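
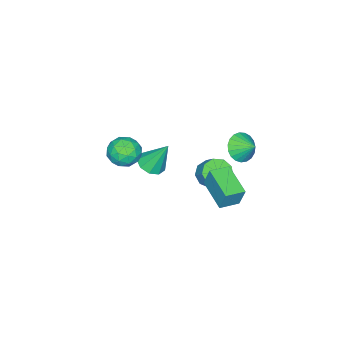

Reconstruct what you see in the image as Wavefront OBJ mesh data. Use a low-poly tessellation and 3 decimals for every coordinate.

v -3.8 0.396 -3.617
v -3.185 0.745 -4.222
v -2.805 1.452 -3.427
v -3.42 1.104 -2.823
v -3.729 1.072 -4.253
v -3.349 1.779 -3.458
v -4.307 1.083 -3.986
v -3.927 1.791 -3.192
v -4.647 0.773 -3.548
v -4.267 1.48 -2.753
v -4.591 0.287 -3.142
v -4.211 0.994 -2.347
v -4.165 -0.149 -2.958
v -3.785 0.559 -2.163
v -3.568 -0.329 -3.083
v -3.188 0.379 -2.288
v -3.079 -0.17 -3.458
v -2.699 0.538 -2.663
v -2.928 0.254 -3.908
v -2.548 0.962 -3.113
v 2.215 -0.017 3.093
v 3.159 0.302 3.152
v 2.741 -1.522 2.828
v 3.685 -1.203 2.887
v 3.11 -1.216 3.704
v 2.785 -0.286 3.868
v 3.115 -0.934 2.112
v 2.79 -0.004 2.276
v 3.716 -0.264 2.547
v 3.712 -0.439 3.53
v 2.188 -0.781 2.45
v 2.184 -0.956 3.433
v 2.641 0.275 3.146
v 3.259 -1.495 2.834
v 2.921 -1.503 3.314
v 3.476 -1.315 3.349
v 2.421 -0.071 3.566
v 2.976 0.117 3.601
v 2.947 -0.776 3.925
v 2.924 -1.337 2.379
v 3.479 -1.149 2.414
v 2.424 0.095 2.631
v 2.979 0.283 2.666
v 2.953 -0.444 2.055
v 3.523 0.129 2.825
v 3.832 -0.755 2.669
v 3.497 -0.597 2.214
v 3.306 -0.051 2.31
v 3.521 0.027 3.403
v 3.83 -0.858 3.247
v 3.492 -0.866 3.727
v 3.301 -0.319 3.823
v 3.848 -0.306 3.047
v 2.07 -0.362 2.733
v 2.379 -1.247 2.577
v 2.599 -0.901 2.157
v 2.408 -0.354 2.253
v 2.068 -0.465 3.311
v 2.377 -1.349 3.155
v 2.594 -1.169 3.67
v 2.403 -0.623 3.766
v 2.052 -0.914 2.933
v -2.137 3.389 1.55
v -1.301 3.542 1.124
v -1.983 4.331 2.19
v -1.55 3.741 0.891
v -1.9 3.879 0.771
v -2.291 3.933 0.786
v -2.655 3.892 0.933
v -2.93 3.765 1.187
v -3.068 3.572 1.503
v -3.044 3.348 1.827
v -2.864 3.131 2.104
v -2.558 2.958 2.284
v -2.179 2.86 2.338
v -1.793 2.853 2.255
v -1.466 2.939 2.05
v -1.255 3.103 1.759
v -1.197 3.316 1.431
v -1.239 2.838 -0.714
v -1.179 3.242 0.563
v -0.279 4.465 -1.273
v -0.219 4.869 0.003
v -0.201 2.271 -0.583
v -0.141 2.675 0.693
v 0.759 3.898 -1.143
v 0.819 4.302 0.134
v -3.344 -3.316 -4.235
v -2.803 -3.936 -3.824
v -3.636 -2.344 -2.385
v -2.458 -3.449 -4.025
v -2.528 -2.9 -4.325
v -2.98 -2.545 -4.582
v -3.602 -2.551 -4.677
v -4.104 -2.915 -4.565
v -4.25 -3.466 -4.299
v -3.972 -3.947 -4.003
v -3.4 -4.132 -3.815
f 2 1 5
f 2 5 3
f 3 5 6
f 3 6 4
f 5 1 7
f 5 7 6
f 6 7 8
f 6 8 4
f 7 1 9
f 7 9 8
f 8 9 10
f 8 10 4
f 9 1 11
f 9 11 10
f 10 11 12
f 10 12 4
f 11 1 13
f 11 13 12
f 12 13 14
f 12 14 4
f 13 1 15
f 13 15 14
f 14 15 16
f 14 16 4
f 15 1 17
f 15 17 16
f 16 17 18
f 16 18 4
f 17 1 19
f 17 19 18
f 18 19 20
f 18 20 4
f 19 1 2
f 19 2 20
f 20 2 3
f 20 3 4
f 21 58 37
f 58 32 61
f 37 61 26
f 58 61 37
f 21 37 33
f 37 26 38
f 33 38 22
f 37 38 33
f 21 33 42
f 33 22 43
f 42 43 28
f 33 43 42
f 21 42 54
f 42 28 57
f 54 57 31
f 42 57 54
f 21 54 58
f 54 31 62
f 58 62 32
f 54 62 58
f 22 38 49
f 38 26 52
f 49 52 30
f 38 52 49
f 26 61 39
f 61 32 60
f 39 60 25
f 61 60 39
f 32 62 59
f 62 31 55
f 59 55 23
f 62 55 59
f 31 57 56
f 57 28 44
f 56 44 27
f 57 44 56
f 28 43 48
f 43 22 45
f 48 45 29
f 43 45 48
f 24 50 36
f 50 30 51
f 36 51 25
f 50 51 36
f 24 36 34
f 36 25 35
f 34 35 23
f 36 35 34
f 24 34 41
f 34 23 40
f 41 40 27
f 34 40 41
f 24 41 46
f 41 27 47
f 46 47 29
f 41 47 46
f 24 46 50
f 46 29 53
f 50 53 30
f 46 53 50
f 25 51 39
f 51 30 52
f 39 52 26
f 51 52 39
f 23 35 59
f 35 25 60
f 59 60 32
f 35 60 59
f 27 40 56
f 40 23 55
f 56 55 31
f 40 55 56
f 29 47 48
f 47 27 44
f 48 44 28
f 47 44 48
f 30 53 49
f 53 29 45
f 49 45 22
f 53 45 49
f 64 63 66
f 64 66 65
f 66 63 67
f 66 67 65
f 67 63 68
f 67 68 65
f 68 63 69
f 68 69 65
f 69 63 70
f 69 70 65
f 70 63 71
f 70 71 65
f 71 63 72
f 71 72 65
f 72 63 73
f 72 73 65
f 73 63 74
f 73 74 65
f 74 63 75
f 74 75 65
f 75 63 76
f 75 76 65
f 76 63 77
f 76 77 65
f 77 63 78
f 77 78 65
f 78 63 79
f 78 79 65
f 79 63 64
f 79 64 65
f 81 83 80
f 84 81 80
f 80 83 82
f 82 84 80
f 81 87 83
f 85 81 84
f 85 87 81
f 83 87 82
f 86 84 82
f 82 87 86
f 86 85 84
f 87 85 86
f 89 88 91
f 89 91 90
f 91 88 92
f 91 92 90
f 92 88 93
f 92 93 90
f 93 88 94
f 93 94 90
f 94 88 95
f 94 95 90
f 95 88 96
f 95 96 90
f 96 88 97
f 96 97 90
f 97 88 98
f 97 98 90
f 98 88 89
f 98 89 90



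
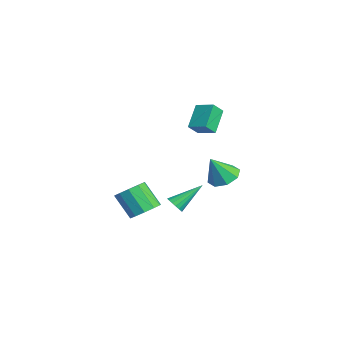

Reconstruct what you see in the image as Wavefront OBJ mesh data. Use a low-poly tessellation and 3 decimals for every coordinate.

v -3.933 1.796 -1.372
v -3.607 1.092 -0.62
v -5.097 2.589 -0.128
v -4.772 1.885 0.625
v -2.968 2.635 -1.005
v -2.643 1.931 -0.252
v -4.133 3.428 0.24
v -3.807 2.724 0.992
v 2.643 -1.299 -3.772
v 2.953 -0.937 -4.199
v 2.377 0.419 -2.508
v 2.66 -0.918 -4.286
v 2.363 -0.987 -4.256
v 2.13 -1.127 -4.114
v 2.014 -1.306 -3.895
v 2.043 -1.484 -3.647
v 2.209 -1.62 -3.428
v 2.474 -1.682 -3.288
v 2.778 -1.656 -3.259
v 3.051 -1.549 -3.347
v 3.23 -1.385 -3.533
v 3.275 -1.2 -3.774
v 3.175 -1.039 -4.014
v 3.7 1.311 -1.2
v 4.523 1.893 -0.986
v 3.9 0.449 0.38
v 3.851 2.213 -0.727
v 3.091 2.005 -0.744
v 2.688 1.39 -1.029
v 2.878 0.728 -1.413
v 3.55 0.408 -1.673
v 4.31 0.617 -1.655
v 4.713 1.231 -1.371
v 1.55 -2.747 -4.685
v 2.26 -3.503 -4.604
v 1.319 -4.229 -3.134
v 0.61 -3.473 -3.215
v 2.452 -3.011 -4.238
v 1.511 -3.736 -2.768
v 2.299 -2.418 -4.043
v 1.358 -3.143 -2.573
v 1.861 -1.95 -4.093
v 0.92 -2.676 -2.623
v 1.304 -1.788 -4.369
v 0.363 -2.513 -2.899
v 0.841 -1.991 -4.766
v -0.1 -2.717 -3.296
v 0.649 -2.484 -5.132
v -0.292 -3.209 -3.662
v 0.802 -3.077 -5.327
v -0.139 -3.802 -3.857
v 1.24 -3.544 -5.277
v 0.299 -4.27 -3.807
v 1.797 -3.707 -5.001
v 0.856 -4.432 -3.531
f 2 4 1
f 5 2 1
f 1 4 3
f 3 5 1
f 2 8 4
f 6 2 5
f 6 8 2
f 4 8 3
f 7 5 3
f 3 8 7
f 7 6 5
f 8 6 7
f 10 9 12
f 10 12 11
f 12 9 13
f 12 13 11
f 13 9 14
f 13 14 11
f 14 9 15
f 14 15 11
f 15 9 16
f 15 16 11
f 16 9 17
f 16 17 11
f 17 9 18
f 17 18 11
f 18 9 19
f 18 19 11
f 19 9 20
f 19 20 11
f 20 9 21
f 20 21 11
f 21 9 22
f 21 22 11
f 22 9 23
f 22 23 11
f 23 9 10
f 23 10 11
f 25 24 27
f 25 27 26
f 27 24 28
f 27 28 26
f 28 24 29
f 28 29 26
f 29 24 30
f 29 30 26
f 30 24 31
f 30 31 26
f 31 24 32
f 31 32 26
f 32 24 33
f 32 33 26
f 33 24 25
f 33 25 26
f 35 34 38
f 35 38 36
f 36 38 39
f 36 39 37
f 38 34 40
f 38 40 39
f 39 40 41
f 39 41 37
f 40 34 42
f 40 42 41
f 41 42 43
f 41 43 37
f 42 34 44
f 42 44 43
f 43 44 45
f 43 45 37
f 44 34 46
f 44 46 45
f 45 46 47
f 45 47 37
f 46 34 48
f 46 48 47
f 47 48 49
f 47 49 37
f 48 34 50
f 48 50 49
f 49 50 51
f 49 51 37
f 50 34 52
f 50 52 51
f 51 52 53
f 51 53 37
f 52 34 54
f 52 54 53
f 53 54 55
f 53 55 37
f 54 34 35
f 54 35 55
f 55 35 36
f 55 36 37



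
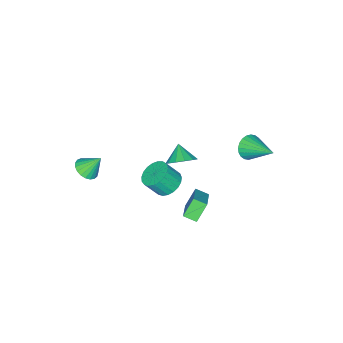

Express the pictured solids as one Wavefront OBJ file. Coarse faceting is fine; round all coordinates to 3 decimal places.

v 3.723 -4.269 -0.615
v 4.454 -4.325 -0.272
v 3.237 -3.571 0.535
v 4.477 -4.033 -0.439
v 4.37 -3.782 -0.637
v 4.151 -3.616 -0.83
v 3.857 -3.562 -0.987
v 3.541 -3.63 -1.079
v 3.256 -3.809 -1.091
v 3.051 -4.067 -1.021
v 2.963 -4.36 -0.88
v 3.006 -4.637 -0.694
v 3.173 -4.851 -0.494
v 3.435 -4.964 -0.315
v 3.747 -4.956 -0.188
v 4.054 -4.83 -0.135
v 4.305 -4.607 -0.165
v 2.553 1.863 3.509
v 3.229 1.99 4.104
v 2.027 1.177 4.251
v 2.883 2.357 4.198
v 2.432 2.567 4.073
v 2.02 2.553 3.768
v 1.777 2.321 3.381
v 1.78 1.943 3.035
v 2.029 1.54 2.839
v 2.444 1.239 2.855
v 2.894 1.137 3.079
v 3.235 1.265 3.439
v 3.36 1.583 3.822
v -0.552 -1.734 -3.956
v -0.048 -0.92 -3.802
v 0.536 -1.491 -2.69
v 0.032 -2.306 -2.844
v -0.385 -0.852 -3.591
v 0.199 -1.423 -2.479
v -0.75 -0.936 -3.442
v -0.166 -1.507 -2.33
v -1.081 -1.159 -3.382
v -0.497 -1.73 -2.27
v -1.321 -1.481 -3.422
v -0.737 -2.052 -2.31
v -1.428 -1.847 -3.554
v -0.843 -2.418 -2.441
v -1.383 -2.193 -3.755
v -0.799 -2.764 -2.643
v -1.195 -2.46 -3.991
v -0.61 -3.031 -2.879
v -0.895 -2.602 -4.221
v -0.311 -3.173 -3.109
v -0.536 -2.594 -4.406
v 0.048 -3.165 -3.293
v -0.18 -2.437 -4.512
v 0.404 -3.008 -3.4
v 0.111 -2.159 -4.522
v 0.696 -2.73 -3.41
v 0.288 -1.807 -4.435
v 0.873 -2.378 -3.323
v 0.32 -1.443 -4.265
v 0.904 -2.014 -3.152
v 0.201 -1.129 -4.041
v 0.785 -1.7 -2.929
v 0.413 2.099 -1.407
v 0.726 1.368 -1.108
v 1.824 3.115 -0.4
v 2.138 2.384 -0.101
v 1.222 2.016 -2.459
v 1.536 1.285 -2.16
v 2.634 3.032 -1.452
v 2.947 2.301 -1.153
v -2.403 2.77 1.348
v -1.903 2.408 1.932
v -2.157 4.63 2.292
v -1.681 2.495 1.701
v -1.568 2.625 1.417
v -1.583 2.776 1.123
v -1.723 2.927 0.862
v -1.966 3.054 0.676
v -2.276 3.137 0.592
v -2.605 3.165 0.623
v -2.903 3.133 0.764
v -3.125 3.045 0.994
v -3.238 2.916 1.279
v -3.223 2.764 1.573
v -3.083 2.614 1.833
v -2.84 2.487 2.02
v -2.53 2.403 2.104
v -2.201 2.375 2.073
f 2 1 4
f 2 4 3
f 4 1 5
f 4 5 3
f 5 1 6
f 5 6 3
f 6 1 7
f 6 7 3
f 7 1 8
f 7 8 3
f 8 1 9
f 8 9 3
f 9 1 10
f 9 10 3
f 10 1 11
f 10 11 3
f 11 1 12
f 11 12 3
f 12 1 13
f 12 13 3
f 13 1 14
f 13 14 3
f 14 1 15
f 14 15 3
f 15 1 16
f 15 16 3
f 16 1 17
f 16 17 3
f 17 1 2
f 17 2 3
f 19 18 21
f 19 21 20
f 21 18 22
f 21 22 20
f 22 18 23
f 22 23 20
f 23 18 24
f 23 24 20
f 24 18 25
f 24 25 20
f 25 18 26
f 25 26 20
f 26 18 27
f 26 27 20
f 27 18 28
f 27 28 20
f 28 18 29
f 28 29 20
f 29 18 30
f 29 30 20
f 30 18 19
f 30 19 20
f 32 31 35
f 32 35 33
f 33 35 36
f 33 36 34
f 35 31 37
f 35 37 36
f 36 37 38
f 36 38 34
f 37 31 39
f 37 39 38
f 38 39 40
f 38 40 34
f 39 31 41
f 39 41 40
f 40 41 42
f 40 42 34
f 41 31 43
f 41 43 42
f 42 43 44
f 42 44 34
f 43 31 45
f 43 45 44
f 44 45 46
f 44 46 34
f 45 31 47
f 45 47 46
f 46 47 48
f 46 48 34
f 47 31 49
f 47 49 48
f 48 49 50
f 48 50 34
f 49 31 51
f 49 51 50
f 50 51 52
f 50 52 34
f 51 31 53
f 51 53 52
f 52 53 54
f 52 54 34
f 53 31 55
f 53 55 54
f 54 55 56
f 54 56 34
f 55 31 57
f 55 57 56
f 56 57 58
f 56 58 34
f 57 31 59
f 57 59 58
f 58 59 60
f 58 60 34
f 59 31 61
f 59 61 60
f 60 61 62
f 60 62 34
f 61 31 32
f 61 32 62
f 62 32 33
f 62 33 34
f 64 66 63
f 67 64 63
f 63 66 65
f 65 67 63
f 64 70 66
f 68 64 67
f 68 70 64
f 66 70 65
f 69 67 65
f 65 70 69
f 69 68 67
f 70 68 69
f 72 71 74
f 72 74 73
f 74 71 75
f 74 75 73
f 75 71 76
f 75 76 73
f 76 71 77
f 76 77 73
f 77 71 78
f 77 78 73
f 78 71 79
f 78 79 73
f 79 71 80
f 79 80 73
f 80 71 81
f 80 81 73
f 81 71 82
f 81 82 73
f 82 71 83
f 82 83 73
f 83 71 84
f 83 84 73
f 84 71 85
f 84 85 73
f 85 71 86
f 85 86 73
f 86 71 87
f 86 87 73
f 87 71 88
f 87 88 73
f 88 71 72
f 88 72 73



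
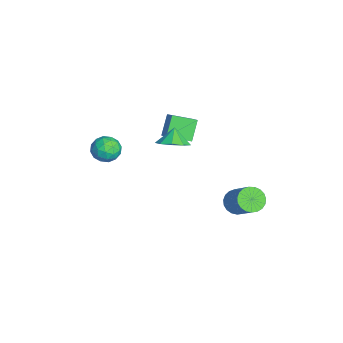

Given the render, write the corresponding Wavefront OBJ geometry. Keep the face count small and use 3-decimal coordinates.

v -1.249 0.317 0.981
v -0.782 -0.408 1.425
v -1.851 0.443 1.819
v -0.481 0.169 1.555
v -0.539 0.815 1.416
v -0.929 1.228 1.073
v -1.469 1.215 0.687
v -1.906 0.781 0.439
v -2.035 0.131 0.444
v -1.796 -0.433 0.7
v -1.302 -0.646 1.088
v 0.72 3.561 -2.458
v 1.219 3.812 -3.031
v 2.658 4.37 -1.535
v 2.16 4.119 -0.962
v 1.044 4.087 -2.966
v 2.484 4.645 -1.47
v 0.813 4.272 -2.813
v 2.253 4.83 -1.317
v 0.567 4.333 -2.599
v 2.006 4.892 -1.103
v 0.346 4.261 -2.36
v 1.786 4.82 -0.864
v 0.191 4.068 -2.138
v 1.631 4.627 -0.642
v 0.127 3.788 -1.972
v 1.567 4.346 -0.476
v 0.165 3.468 -1.889
v 1.605 4.026 -0.393
v 0.3 3.164 -1.905
v 1.74 3.722 -0.409
v 0.507 2.929 -2.017
v 1.947 3.487 -0.521
v 0.751 2.803 -2.205
v 2.191 3.361 -0.709
v 0.989 2.808 -2.436
v 2.429 3.366 -0.94
v 1.182 2.943 -2.672
v 2.621 3.502 -1.176
v 1.294 3.186 -2.87
v 2.734 3.744 -1.374
v 1.307 3.493 -2.997
v 2.747 4.051 -1.501
v -3.621 -2.717 -1.293
v -2.725 -2.685 -1.417
v -3.435 -3.675 -0.203
v -2.539 -3.643 -0.327
v -2.976 -2.924 0.004
v -3.091 -2.332 -0.669
v -3.069 -4.028 -0.951
v -3.184 -3.436 -1.624
v -2.385 -3.495 -1.206
v -2.327 -2.813 -0.615
v -3.833 -3.547 -1.005
v -3.775 -2.865 -0.414
v -3.189 -2.617 -1.451
v -2.971 -3.743 -0.169
v -3.227 -3.321 0.026
v -2.701 -3.302 -0.048
v -3.404 -2.409 -1.011
v -2.878 -2.39 -1.084
v -3.025 -2.531 -0.248
v -3.282 -3.97 -0.536
v -2.756 -3.951 -0.609
v -3.459 -3.058 -1.572
v -2.933 -3.039 -1.646
v -3.135 -3.829 -1.372
v -2.463 -3.074 -1.399
v -2.354 -3.637 -0.759
v -2.665 -3.864 -1.126
v -2.732 -3.516 -1.521
v -2.429 -2.673 -1.052
v -2.32 -3.236 -0.412
v -2.576 -2.814 -0.217
v -2.644 -2.465 -0.613
v -2.229 -3.149 -0.928
v -3.84 -3.124 -1.208
v -3.731 -3.687 -0.568
v -3.516 -3.895 -1.007
v -3.584 -3.546 -1.403
v -3.806 -2.723 -0.861
v -3.697 -3.286 -0.221
v -3.428 -2.844 -0.099
v -3.495 -2.496 -0.494
v -3.931 -3.211 -0.692
v -4.363 1.642 0.334
v -4.316 0.253 0.873
v -3.649 1.854 0.82
v -3.602 0.466 1.359
v -3.518 1.254 -0.739
v -3.471 -0.134 -0.2
v -2.804 1.467 -0.253
v -2.757 0.078 0.286
f 2 1 4
f 2 4 3
f 4 1 5
f 4 5 3
f 5 1 6
f 5 6 3
f 6 1 7
f 6 7 3
f 7 1 8
f 7 8 3
f 8 1 9
f 8 9 3
f 9 1 10
f 9 10 3
f 10 1 11
f 10 11 3
f 11 1 2
f 11 2 3
f 13 12 16
f 13 16 14
f 14 16 17
f 14 17 15
f 16 12 18
f 16 18 17
f 17 18 19
f 17 19 15
f 18 12 20
f 18 20 19
f 19 20 21
f 19 21 15
f 20 12 22
f 20 22 21
f 21 22 23
f 21 23 15
f 22 12 24
f 22 24 23
f 23 24 25
f 23 25 15
f 24 12 26
f 24 26 25
f 25 26 27
f 25 27 15
f 26 12 28
f 26 28 27
f 27 28 29
f 27 29 15
f 28 12 30
f 28 30 29
f 29 30 31
f 29 31 15
f 30 12 32
f 30 32 31
f 31 32 33
f 31 33 15
f 32 12 34
f 32 34 33
f 33 34 35
f 33 35 15
f 34 12 36
f 34 36 35
f 35 36 37
f 35 37 15
f 36 12 38
f 36 38 37
f 37 38 39
f 37 39 15
f 38 12 40
f 38 40 39
f 39 40 41
f 39 41 15
f 40 12 42
f 40 42 41
f 41 42 43
f 41 43 15
f 42 12 13
f 42 13 43
f 43 13 14
f 43 14 15
f 44 81 60
f 81 55 84
f 60 84 49
f 81 84 60
f 44 60 56
f 60 49 61
f 56 61 45
f 60 61 56
f 44 56 65
f 56 45 66
f 65 66 51
f 56 66 65
f 44 65 77
f 65 51 80
f 77 80 54
f 65 80 77
f 44 77 81
f 77 54 85
f 81 85 55
f 77 85 81
f 45 61 72
f 61 49 75
f 72 75 53
f 61 75 72
f 49 84 62
f 84 55 83
f 62 83 48
f 84 83 62
f 55 85 82
f 85 54 78
f 82 78 46
f 85 78 82
f 54 80 79
f 80 51 67
f 79 67 50
f 80 67 79
f 51 66 71
f 66 45 68
f 71 68 52
f 66 68 71
f 47 73 59
f 73 53 74
f 59 74 48
f 73 74 59
f 47 59 57
f 59 48 58
f 57 58 46
f 59 58 57
f 47 57 64
f 57 46 63
f 64 63 50
f 57 63 64
f 47 64 69
f 64 50 70
f 69 70 52
f 64 70 69
f 47 69 73
f 69 52 76
f 73 76 53
f 69 76 73
f 48 74 62
f 74 53 75
f 62 75 49
f 74 75 62
f 46 58 82
f 58 48 83
f 82 83 55
f 58 83 82
f 50 63 79
f 63 46 78
f 79 78 54
f 63 78 79
f 52 70 71
f 70 50 67
f 71 67 51
f 70 67 71
f 53 76 72
f 76 52 68
f 72 68 45
f 76 68 72
f 87 89 86
f 90 87 86
f 86 89 88
f 88 90 86
f 87 93 89
f 91 87 90
f 91 93 87
f 89 93 88
f 92 90 88
f 88 93 92
f 92 91 90
f 93 91 92



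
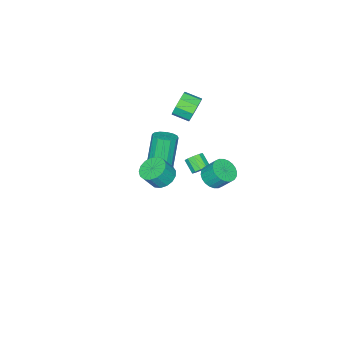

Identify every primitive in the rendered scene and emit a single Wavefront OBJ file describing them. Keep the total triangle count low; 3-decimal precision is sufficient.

v -3.351 0.616 1.547
v -2.818 0.576 0.848
v -2.436 -0.395 1.194
v -2.969 -0.356 1.893
v -2.538 0.85 1.305
v -2.156 -0.121 1.652
v -2.639 1.014 1.875
v -2.256 0.043 2.222
v -3.073 0.992 2.292
v -2.69 0.02 2.639
v -3.637 0.793 2.36
v -3.254 -0.178 2.707
v -4.068 0.512 2.047
v -3.685 -0.459 2.394
v -4.163 0.279 1.5
v -3.78 -0.692 1.847
v -3.879 0.204 0.975
v -3.496 -0.768 1.322
v -3.348 0.321 0.717
v -2.965 -0.65 1.064
v -3.674 1.691 -4.227
v -3.042 1.295 -3.799
v -3.214 2.052 -2.845
v -3.846 2.449 -3.273
v -2.872 1.536 -3.959
v -3.043 2.293 -3.005
v -2.824 1.8 -4.16
v -2.995 2.557 -3.206
v -2.905 2.048 -4.372
v -3.077 2.805 -3.418
v -3.103 2.241 -4.561
v -3.275 2.998 -3.607
v -3.389 2.351 -4.699
v -3.56 3.108 -3.745
v -3.717 2.36 -4.766
v -3.889 3.118 -3.812
v -4.04 2.268 -4.75
v -4.211 3.025 -3.796
v -4.306 2.088 -4.655
v -4.478 2.845 -3.701
v -4.477 1.847 -4.495
v -4.648 2.604 -3.541
v -4.525 1.583 -4.294
v -4.696 2.34 -3.34
v -4.443 1.335 -4.082
v -4.615 2.092 -3.128
v -4.245 1.142 -3.893
v -4.417 1.899 -2.939
v -3.96 1.032 -3.755
v -4.131 1.789 -2.801
v -3.631 1.022 -3.688
v -3.803 1.78 -2.734
v -3.309 1.115 -3.704
v -3.48 1.872 -2.75
v 2.135 2.62 1.399
v 2.819 2.649 1.652
v 2.109 2.43 3.595
v 1.425 2.4 3.341
v 2.7 3.008 1.649
v 1.991 2.788 3.592
v 2.43 3.263 1.579
v 1.72 3.043 3.522
v 2.08 3.345 1.461
v 1.371 3.125 3.404
v 1.746 3.233 1.326
v 1.036 3.014 3.269
v 1.515 2.957 1.21
v 0.806 2.737 3.153
v 1.451 2.59 1.145
v 0.741 2.371 3.088
v 1.569 2.232 1.148
v 0.86 2.012 3.091
v 1.84 1.977 1.218
v 1.13 1.757 3.161
v 2.189 1.895 1.336
v 1.48 1.675 3.279
v 2.524 2.006 1.471
v 1.814 1.787 3.414
v 2.754 2.283 1.587
v 2.045 2.063 3.53
v -3.582 0.891 -3.96
v -3.018 0.905 -3.729
v -3.253 0.143 -3.109
v -3.818 0.129 -3.34
v -3.234 1.138 -3.525
v -3.469 0.376 -2.905
v -3.582 1.276 -3.487
v -3.817 0.514 -2.867
v -3.931 1.267 -3.63
v -4.166 0.506 -3.01
v -4.146 1.115 -3.899
v -4.382 0.353 -3.279
v -4.147 0.877 -4.191
v -4.382 0.115 -3.571
v -3.931 0.644 -4.395
v -4.166 -0.118 -3.775
v -3.583 0.506 -4.433
v -3.818 -0.256 -3.813
v -3.234 0.514 -4.29
v -3.469 -0.247 -3.67
v -3.018 0.667 -4.021
v -3.254 -0.095 -3.401
v 3.444 3.927 2.085
v 4.162 3.971 1.671
v 4.714 3.718 2.601
v 3.996 3.673 3.015
v 4.107 4.341 1.805
v 4.658 4.087 2.735
v 3.899 4.616 2.004
v 4.451 4.362 2.933
v 3.588 4.733 2.22
v 4.139 4.479 3.15
v 3.243 4.665 2.406
v 3.795 4.412 3.336
v 2.945 4.429 2.519
v 3.496 4.175 3.448
v 2.761 4.077 2.532
v 3.312 3.823 3.461
v 2.733 3.691 2.443
v 3.285 3.437 3.372
v 2.869 3.359 2.272
v 3.42 3.105 3.201
v 3.136 3.157 2.058
v 3.687 2.903 2.987
v 3.474 3.131 1.85
v 4.025 2.878 2.78
v 3.805 3.288 1.697
v 4.356 3.034 2.626
v 4.054 3.591 1.632
v 4.605 3.338 2.562
f 2 1 5
f 2 5 3
f 3 5 6
f 3 6 4
f 5 1 7
f 5 7 6
f 6 7 8
f 6 8 4
f 7 1 9
f 7 9 8
f 8 9 10
f 8 10 4
f 9 1 11
f 9 11 10
f 10 11 12
f 10 12 4
f 11 1 13
f 11 13 12
f 12 13 14
f 12 14 4
f 13 1 15
f 13 15 14
f 14 15 16
f 14 16 4
f 15 1 17
f 15 17 16
f 16 17 18
f 16 18 4
f 17 1 19
f 17 19 18
f 18 19 20
f 18 20 4
f 19 1 2
f 19 2 20
f 20 2 3
f 20 3 4
f 22 21 25
f 22 25 23
f 23 25 26
f 23 26 24
f 25 21 27
f 25 27 26
f 26 27 28
f 26 28 24
f 27 21 29
f 27 29 28
f 28 29 30
f 28 30 24
f 29 21 31
f 29 31 30
f 30 31 32
f 30 32 24
f 31 21 33
f 31 33 32
f 32 33 34
f 32 34 24
f 33 21 35
f 33 35 34
f 34 35 36
f 34 36 24
f 35 21 37
f 35 37 36
f 36 37 38
f 36 38 24
f 37 21 39
f 37 39 38
f 38 39 40
f 38 40 24
f 39 21 41
f 39 41 40
f 40 41 42
f 40 42 24
f 41 21 43
f 41 43 42
f 42 43 44
f 42 44 24
f 43 21 45
f 43 45 44
f 44 45 46
f 44 46 24
f 45 21 47
f 45 47 46
f 46 47 48
f 46 48 24
f 47 21 49
f 47 49 48
f 48 49 50
f 48 50 24
f 49 21 51
f 49 51 50
f 50 51 52
f 50 52 24
f 51 21 53
f 51 53 52
f 52 53 54
f 52 54 24
f 53 21 22
f 53 22 54
f 54 22 23
f 54 23 24
f 56 55 59
f 56 59 57
f 57 59 60
f 57 60 58
f 59 55 61
f 59 61 60
f 60 61 62
f 60 62 58
f 61 55 63
f 61 63 62
f 62 63 64
f 62 64 58
f 63 55 65
f 63 65 64
f 64 65 66
f 64 66 58
f 65 55 67
f 65 67 66
f 66 67 68
f 66 68 58
f 67 55 69
f 67 69 68
f 68 69 70
f 68 70 58
f 69 55 71
f 69 71 70
f 70 71 72
f 70 72 58
f 71 55 73
f 71 73 72
f 72 73 74
f 72 74 58
f 73 55 75
f 73 75 74
f 74 75 76
f 74 76 58
f 75 55 77
f 75 77 76
f 76 77 78
f 76 78 58
f 77 55 79
f 77 79 78
f 78 79 80
f 78 80 58
f 79 55 56
f 79 56 80
f 80 56 57
f 80 57 58
f 82 81 85
f 82 85 83
f 83 85 86
f 83 86 84
f 85 81 87
f 85 87 86
f 86 87 88
f 86 88 84
f 87 81 89
f 87 89 88
f 88 89 90
f 88 90 84
f 89 81 91
f 89 91 90
f 90 91 92
f 90 92 84
f 91 81 93
f 91 93 92
f 92 93 94
f 92 94 84
f 93 81 95
f 93 95 94
f 94 95 96
f 94 96 84
f 95 81 97
f 95 97 96
f 96 97 98
f 96 98 84
f 97 81 99
f 97 99 98
f 98 99 100
f 98 100 84
f 99 81 101
f 99 101 100
f 100 101 102
f 100 102 84
f 101 81 82
f 101 82 102
f 102 82 83
f 102 83 84
f 104 103 107
f 104 107 105
f 105 107 108
f 105 108 106
f 107 103 109
f 107 109 108
f 108 109 110
f 108 110 106
f 109 103 111
f 109 111 110
f 110 111 112
f 110 112 106
f 111 103 113
f 111 113 112
f 112 113 114
f 112 114 106
f 113 103 115
f 113 115 114
f 114 115 116
f 114 116 106
f 115 103 117
f 115 117 116
f 116 117 118
f 116 118 106
f 117 103 119
f 117 119 118
f 118 119 120
f 118 120 106
f 119 103 121
f 119 121 120
f 120 121 122
f 120 122 106
f 121 103 123
f 121 123 122
f 122 123 124
f 122 124 106
f 123 103 125
f 123 125 124
f 124 125 126
f 124 126 106
f 125 103 127
f 125 127 126
f 126 127 128
f 126 128 106
f 127 103 129
f 127 129 128
f 128 129 130
f 128 130 106
f 129 103 104
f 129 104 130
f 130 104 105
f 130 105 106



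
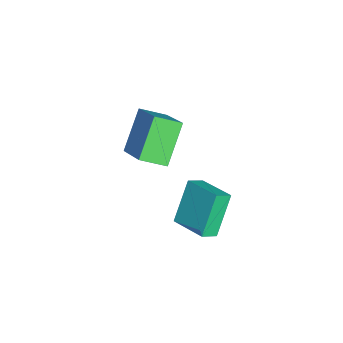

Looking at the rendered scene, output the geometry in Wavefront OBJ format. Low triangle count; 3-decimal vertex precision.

v -3.78 -4.3 -0.993
v -5.107 -3.698 0.505
v -3.846 -3.172 -1.505
v -5.173 -2.57 -0.006
v -2.107 -3.65 0.226
v -3.434 -3.048 1.725
v -2.173 -2.522 -0.285
v -3.5 -1.92 1.213
v -1.151 -1.15 -0.108
v -0.763 -1.728 0.325
v 0.04 -0.081 0.252
v 0.428 -0.66 0.685
v -0.168 -1.7 -1.725
v 0.22 -2.279 -1.292
v 1.023 -0.632 -1.365
v 1.411 -1.21 -0.932
f 2 4 1
f 5 2 1
f 1 4 3
f 3 5 1
f 2 8 4
f 6 2 5
f 6 8 2
f 4 8 3
f 7 5 3
f 3 8 7
f 7 6 5
f 8 6 7
f 10 12 9
f 13 10 9
f 9 12 11
f 11 13 9
f 10 16 12
f 14 10 13
f 14 16 10
f 12 16 11
f 15 13 11
f 11 16 15
f 15 14 13
f 16 14 15



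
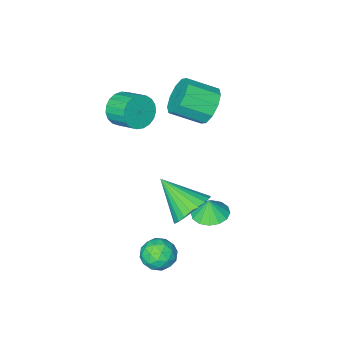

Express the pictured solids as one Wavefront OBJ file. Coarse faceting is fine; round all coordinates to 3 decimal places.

v -0.022 -3.511 1.736
v 0.465 -3.755 2.49
v 0.249 -2.553 3.018
v -0.238 -2.309 2.264
v 0.739 -3.605 2.262
v 0.523 -2.404 2.79
v 0.882 -3.439 1.943
v 0.666 -2.238 2.471
v 0.868 -3.286 1.588
v 0.652 -2.084 2.116
v 0.7 -3.171 1.259
v 0.485 -1.97 1.787
v 0.408 -3.115 1.012
v 0.192 -1.914 1.54
v 0.041 -3.128 0.891
v -0.175 -1.926 1.419
v -0.337 -3.207 0.915
v -0.553 -2.005 1.443
v -0.66 -3.338 1.082
v -0.876 -2.136 1.61
v -0.873 -3.499 1.362
v -1.089 -2.298 1.89
v -0.939 -3.662 1.706
v -1.155 -2.461 2.234
v -0.846 -3.799 2.055
v -1.062 -2.598 2.584
v -0.611 -3.886 2.35
v -0.827 -2.685 2.878
v -0.274 -3.908 2.538
v -0.49 -2.707 3.066
v 0.107 -3.862 2.587
v -0.109 -2.66 3.116
v 0.497 2.966 -0.24
v 1.479 3.361 -0.184
v 1.083 1.334 0.98
v 1.301 3.541 0.143
v 1 3.634 0.412
v 0.623 3.625 0.581
v 0.227 3.516 0.626
v -0.129 3.323 0.538
v -0.389 3.076 0.332
v -0.514 2.812 0.04
v -0.485 2.572 -0.296
v -0.307 2.391 -0.623
v -0.006 2.299 -0.891
v 0.371 2.308 -1.061
v 0.767 2.417 -1.105
v 1.122 2.61 -1.018
v 1.383 2.857 -0.812
v 1.508 3.12 -0.519
v -3.473 -1.42 1.729
v -2.84 -1.221 0.929
v -1.614 -2.061 1.69
v -2.247 -2.26 2.491
v -2.778 -0.744 1.354
v -1.551 -1.584 2.115
v -2.981 -0.525 1.923
v -1.754 -1.365 2.685
v -3.372 -0.648 2.418
v -2.145 -1.488 3.18
v -3.802 -1.065 2.65
v -2.575 -1.905 3.411
v -4.106 -1.619 2.53
v -2.88 -2.459 3.291
v -4.169 -2.096 2.105
v -2.942 -2.936 2.866
v -3.966 -2.315 1.535
v -2.739 -3.155 2.297
v -3.575 -2.192 1.04
v -2.348 -3.032 1.802
v -3.145 -1.775 0.809
v -1.918 -2.615 1.57
v 2.129 2.979 -3.766
v 2.705 2.375 -3.446
v 1.055 2.345 -3.034
v 1.631 1.741 -2.714
v 1.682 2.592 -2.447
v 2.346 2.984 -2.899
v 1.414 1.736 -3.581
v 2.078 2.128 -4.033
v 2.263 1.607 -3.331
v 2.428 2.136 -2.63
v 1.332 2.584 -3.85
v 1.497 3.113 -3.149
v 2.511 2.733 -3.67
v 1.249 1.987 -2.81
v 1.279 2.488 -2.653
v 1.617 2.133 -2.464
v 2.3 3.091 -3.349
v 2.638 2.736 -3.16
v 2.037 2.863 -2.573
v 1.122 1.984 -3.32
v 1.46 1.629 -3.131
v 2.143 2.587 -4.016
v 2.481 2.232 -3.827
v 1.723 1.857 -3.907
v 2.59 1.926 -3.414
v 1.958 1.553 -2.984
v 1.831 1.55 -3.494
v 2.222 1.781 -3.76
v 2.687 2.237 -3.002
v 2.055 1.864 -2.572
v 2.086 2.365 -2.415
v 2.476 2.595 -2.681
v 2.427 1.785 -2.935
v 1.705 2.856 -3.908
v 1.073 2.483 -3.478
v 1.284 2.125 -3.799
v 1.674 2.355 -4.065
v 1.802 3.167 -3.496
v 1.17 2.794 -3.066
v 1.538 2.939 -2.72
v 1.929 3.17 -2.986
v 1.333 2.935 -3.545
v -2.109 0.647 -3.918
v -1.265 0.979 -3.996
v -2.011 0.633 -2.922
v -1.543 1.358 -3.964
v -1.972 1.546 -3.919
v -2.438 1.494 -3.874
v -2.816 1.214 -3.841
v -3.004 0.783 -3.828
v -2.952 0.315 -3.839
v -2.675 -0.065 -3.872
v -2.245 -0.253 -3.916
v -1.779 -0.201 -3.961
v -1.402 0.079 -3.994
v -1.213 0.511 -4.007
f 2 1 5
f 2 5 3
f 3 5 6
f 3 6 4
f 5 1 7
f 5 7 6
f 6 7 8
f 6 8 4
f 7 1 9
f 7 9 8
f 8 9 10
f 8 10 4
f 9 1 11
f 9 11 10
f 10 11 12
f 10 12 4
f 11 1 13
f 11 13 12
f 12 13 14
f 12 14 4
f 13 1 15
f 13 15 14
f 14 15 16
f 14 16 4
f 15 1 17
f 15 17 16
f 16 17 18
f 16 18 4
f 17 1 19
f 17 19 18
f 18 19 20
f 18 20 4
f 19 1 21
f 19 21 20
f 20 21 22
f 20 22 4
f 21 1 23
f 21 23 22
f 22 23 24
f 22 24 4
f 23 1 25
f 23 25 24
f 24 25 26
f 24 26 4
f 25 1 27
f 25 27 26
f 26 27 28
f 26 28 4
f 27 1 29
f 27 29 28
f 28 29 30
f 28 30 4
f 29 1 31
f 29 31 30
f 30 31 32
f 30 32 4
f 31 1 2
f 31 2 32
f 32 2 3
f 32 3 4
f 34 33 36
f 34 36 35
f 36 33 37
f 36 37 35
f 37 33 38
f 37 38 35
f 38 33 39
f 38 39 35
f 39 33 40
f 39 40 35
f 40 33 41
f 40 41 35
f 41 33 42
f 41 42 35
f 42 33 43
f 42 43 35
f 43 33 44
f 43 44 35
f 44 33 45
f 44 45 35
f 45 33 46
f 45 46 35
f 46 33 47
f 46 47 35
f 47 33 48
f 47 48 35
f 48 33 49
f 48 49 35
f 49 33 50
f 49 50 35
f 50 33 34
f 50 34 35
f 52 51 55
f 52 55 53
f 53 55 56
f 53 56 54
f 55 51 57
f 55 57 56
f 56 57 58
f 56 58 54
f 57 51 59
f 57 59 58
f 58 59 60
f 58 60 54
f 59 51 61
f 59 61 60
f 60 61 62
f 60 62 54
f 61 51 63
f 61 63 62
f 62 63 64
f 62 64 54
f 63 51 65
f 63 65 64
f 64 65 66
f 64 66 54
f 65 51 67
f 65 67 66
f 66 67 68
f 66 68 54
f 67 51 69
f 67 69 68
f 68 69 70
f 68 70 54
f 69 51 71
f 69 71 70
f 70 71 72
f 70 72 54
f 71 51 52
f 71 52 72
f 72 52 53
f 72 53 54
f 73 110 89
f 110 84 113
f 89 113 78
f 110 113 89
f 73 89 85
f 89 78 90
f 85 90 74
f 89 90 85
f 73 85 94
f 85 74 95
f 94 95 80
f 85 95 94
f 73 94 106
f 94 80 109
f 106 109 83
f 94 109 106
f 73 106 110
f 106 83 114
f 110 114 84
f 106 114 110
f 74 90 101
f 90 78 104
f 101 104 82
f 90 104 101
f 78 113 91
f 113 84 112
f 91 112 77
f 113 112 91
f 84 114 111
f 114 83 107
f 111 107 75
f 114 107 111
f 83 109 108
f 109 80 96
f 108 96 79
f 109 96 108
f 80 95 100
f 95 74 97
f 100 97 81
f 95 97 100
f 76 102 88
f 102 82 103
f 88 103 77
f 102 103 88
f 76 88 86
f 88 77 87
f 86 87 75
f 88 87 86
f 76 86 93
f 86 75 92
f 93 92 79
f 86 92 93
f 76 93 98
f 93 79 99
f 98 99 81
f 93 99 98
f 76 98 102
f 98 81 105
f 102 105 82
f 98 105 102
f 77 103 91
f 103 82 104
f 91 104 78
f 103 104 91
f 75 87 111
f 87 77 112
f 111 112 84
f 87 112 111
f 79 92 108
f 92 75 107
f 108 107 83
f 92 107 108
f 81 99 100
f 99 79 96
f 100 96 80
f 99 96 100
f 82 105 101
f 105 81 97
f 101 97 74
f 105 97 101
f 116 115 118
f 116 118 117
f 118 115 119
f 118 119 117
f 119 115 120
f 119 120 117
f 120 115 121
f 120 121 117
f 121 115 122
f 121 122 117
f 122 115 123
f 122 123 117
f 123 115 124
f 123 124 117
f 124 115 125
f 124 125 117
f 125 115 126
f 125 126 117
f 126 115 127
f 126 127 117
f 127 115 128
f 127 128 117
f 128 115 116
f 128 116 117



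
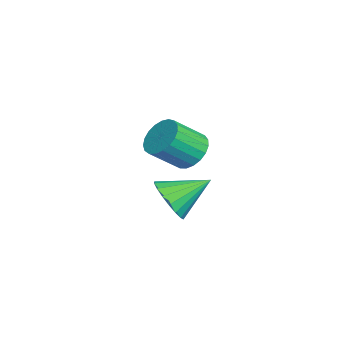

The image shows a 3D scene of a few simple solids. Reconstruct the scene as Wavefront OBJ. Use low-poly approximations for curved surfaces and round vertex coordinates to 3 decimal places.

v -0.359 0.776 -1.858
v 0.11 1.145 -1.69
v 0.468 0.372 -0.993
v -0.001 0.004 -1.162
v -0.073 1.212 -1.522
v 0.284 0.439 -0.825
v -0.306 1.203 -1.411
v 0.051 0.43 -0.715
v -0.548 1.121 -1.379
v -0.191 0.348 -0.682
v -0.758 0.979 -1.429
v -0.4 0.206 -0.732
v -0.898 0.802 -1.553
v -0.54 0.029 -0.857
v -0.945 0.621 -1.73
v -0.588 -0.152 -1.034
v -0.891 0.466 -1.929
v -0.533 -0.307 -1.233
v -0.745 0.365 -2.116
v -0.387 -0.407 -1.42
v -0.532 0.336 -2.259
v -0.174 -0.437 -1.562
v -0.289 0.382 -2.332
v 0.069 -0.391 -1.635
v -0.058 0.497 -2.323
v 0.299 -0.276 -1.626
v 0.121 0.66 -2.234
v 0.478 -0.113 -1.537
v 0.217 0.843 -2.08
v 0.574 0.07 -1.383
v 0.213 1.015 -1.887
v 0.57 0.242 -1.191
v 2.531 0.268 -2.093
v 2.826 0.621 -2.58
v 2.329 1.272 -1.487
v 2.541 0.615 -2.666
v 2.253 0.54 -2.638
v 2.021 0.412 -2.502
v 1.89 0.255 -2.286
v 1.885 0.1 -2.031
v 2.009 -0.021 -1.788
v 2.236 -0.085 -1.605
v 2.521 -0.079 -1.519
v 2.809 -0.005 -1.547
v 3.041 0.124 -1.683
v 3.173 0.281 -1.899
v 3.177 0.435 -2.155
v 3.053 0.556 -2.397
f 2 1 5
f 2 5 3
f 3 5 6
f 3 6 4
f 5 1 7
f 5 7 6
f 6 7 8
f 6 8 4
f 7 1 9
f 7 9 8
f 8 9 10
f 8 10 4
f 9 1 11
f 9 11 10
f 10 11 12
f 10 12 4
f 11 1 13
f 11 13 12
f 12 13 14
f 12 14 4
f 13 1 15
f 13 15 14
f 14 15 16
f 14 16 4
f 15 1 17
f 15 17 16
f 16 17 18
f 16 18 4
f 17 1 19
f 17 19 18
f 18 19 20
f 18 20 4
f 19 1 21
f 19 21 20
f 20 21 22
f 20 22 4
f 21 1 23
f 21 23 22
f 22 23 24
f 22 24 4
f 23 1 25
f 23 25 24
f 24 25 26
f 24 26 4
f 25 1 27
f 25 27 26
f 26 27 28
f 26 28 4
f 27 1 29
f 27 29 28
f 28 29 30
f 28 30 4
f 29 1 31
f 29 31 30
f 30 31 32
f 30 32 4
f 31 1 2
f 31 2 32
f 32 2 3
f 32 3 4
f 34 33 36
f 34 36 35
f 36 33 37
f 36 37 35
f 37 33 38
f 37 38 35
f 38 33 39
f 38 39 35
f 39 33 40
f 39 40 35
f 40 33 41
f 40 41 35
f 41 33 42
f 41 42 35
f 42 33 43
f 42 43 35
f 43 33 44
f 43 44 35
f 44 33 45
f 44 45 35
f 45 33 46
f 45 46 35
f 46 33 47
f 46 47 35
f 47 33 48
f 47 48 35
f 48 33 34
f 48 34 35



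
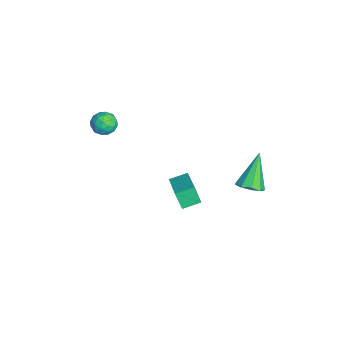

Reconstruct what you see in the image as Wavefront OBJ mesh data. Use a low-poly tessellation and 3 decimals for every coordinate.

v -1.242 -3.054 2.599
v -0.888 -3.506 2.269
v -1.852 -3.834 3.011
v -1.498 -4.286 2.681
v -1.224 -3.953 3.184
v -0.847 -3.471 2.929
v -1.893 -3.869 2.351
v -1.516 -3.387 2.096
v -1.29 -4.01 2.115
v -0.877 -4.062 2.63
v -1.863 -3.278 2.65
v -1.45 -3.33 3.165
v -1.011 -3.212 2.398
v -1.729 -4.128 2.882
v -1.568 -3.932 3.178
v -1.359 -4.198 2.983
v -0.987 -3.191 2.786
v -0.779 -3.457 2.592
v -0.977 -3.719 3.13
v -1.961 -3.883 2.688
v -1.753 -4.149 2.494
v -1.381 -3.142 2.297
v -1.172 -3.408 2.102
v -1.763 -3.621 2.15
v -1.04 -3.773 2.114
v -1.398 -4.231 2.356
v -1.631 -3.986 2.162
v -1.409 -3.703 2.012
v -0.797 -3.804 2.416
v -1.155 -4.262 2.658
v -0.994 -4.066 2.954
v -0.772 -3.783 2.804
v -1.033 -4.1 2.326
v -1.585 -3.078 2.622
v -1.943 -3.536 2.864
v -1.968 -3.557 2.476
v -1.746 -3.274 2.326
v -1.342 -3.109 2.924
v -1.7 -3.567 3.166
v -1.331 -3.637 3.268
v -1.109 -3.354 3.118
v -1.707 -3.24 2.954
v 2.384 2.506 1.277
v 2.887 2.929 1.451
v 1.436 3.014 2.783
v 2.579 3.151 1.183
v 2.179 3.071 0.958
v 1.876 2.727 0.883
v 1.81 2.279 0.992
v 2.012 1.938 1.235
v 2.389 1.863 1.497
v 2.763 2.089 1.657
v 2.96 2.51 1.639
v 0.303 -0.551 -1.172
v 0.022 -0.85 -0.337
v 0.135 0.298 -0.924
v -0.146 -0.001 -0.089
v 1.986 -0.399 -0.551
v 1.705 -0.698 0.284
v 1.818 0.45 -0.303
v 1.537 0.151 0.532
f 1 38 17
f 38 12 41
f 17 41 6
f 38 41 17
f 1 17 13
f 17 6 18
f 13 18 2
f 17 18 13
f 1 13 22
f 13 2 23
f 22 23 8
f 13 23 22
f 1 22 34
f 22 8 37
f 34 37 11
f 22 37 34
f 1 34 38
f 34 11 42
f 38 42 12
f 34 42 38
f 2 18 29
f 18 6 32
f 29 32 10
f 18 32 29
f 6 41 19
f 41 12 40
f 19 40 5
f 41 40 19
f 12 42 39
f 42 11 35
f 39 35 3
f 42 35 39
f 11 37 36
f 37 8 24
f 36 24 7
f 37 24 36
f 8 23 28
f 23 2 25
f 28 25 9
f 23 25 28
f 4 30 16
f 30 10 31
f 16 31 5
f 30 31 16
f 4 16 14
f 16 5 15
f 14 15 3
f 16 15 14
f 4 14 21
f 14 3 20
f 21 20 7
f 14 20 21
f 4 21 26
f 21 7 27
f 26 27 9
f 21 27 26
f 4 26 30
f 26 9 33
f 30 33 10
f 26 33 30
f 5 31 19
f 31 10 32
f 19 32 6
f 31 32 19
f 3 15 39
f 15 5 40
f 39 40 12
f 15 40 39
f 7 20 36
f 20 3 35
f 36 35 11
f 20 35 36
f 9 27 28
f 27 7 24
f 28 24 8
f 27 24 28
f 10 33 29
f 33 9 25
f 29 25 2
f 33 25 29
f 44 43 46
f 44 46 45
f 46 43 47
f 46 47 45
f 47 43 48
f 47 48 45
f 48 43 49
f 48 49 45
f 49 43 50
f 49 50 45
f 50 43 51
f 50 51 45
f 51 43 52
f 51 52 45
f 52 43 53
f 52 53 45
f 53 43 44
f 53 44 45
f 55 57 54
f 58 55 54
f 54 57 56
f 56 58 54
f 55 61 57
f 59 55 58
f 59 61 55
f 57 61 56
f 60 58 56
f 56 61 60
f 60 59 58
f 61 59 60



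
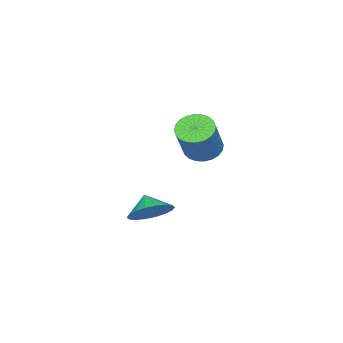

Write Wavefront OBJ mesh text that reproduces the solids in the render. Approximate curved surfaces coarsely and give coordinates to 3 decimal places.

v 3.63 -0.422 1.521
v 4.572 -0.609 1.97
v 3.17 -1.018 2.239
v 4.423 -0.222 2.195
v 4.117 0.125 2.287
v 3.715 0.363 2.228
v 3.296 0.447 2.028
v 2.943 0.358 1.728
v 2.726 0.115 1.387
v 2.688 -0.235 1.073
v 2.837 -0.622 0.847
v 3.143 -0.969 0.755
v 3.545 -1.208 0.815
v 3.964 -1.291 1.014
v 4.317 -1.202 1.314
v 4.534 -0.959 1.655
v -2.008 -1.03 3.01
v -1.366 -0.592 2.482
v -0.109 -0.312 4.241
v -0.752 -0.75 4.77
v -1.576 -0.311 2.587
v -0.319 -0.031 4.346
v -1.852 -0.139 2.757
v -0.595 0.142 4.516
v -2.151 -0.102 2.965
v -0.895 0.178 4.724
v -2.429 -0.207 3.18
v -1.173 0.073 4.939
v -2.643 -0.437 3.369
v -1.387 -0.157 5.129
v -2.76 -0.758 3.504
v -1.504 -0.477 5.263
v -2.763 -1.119 3.563
v -1.507 -0.839 5.323
v -2.651 -1.468 3.539
v -1.394 -1.188 5.298
v -2.441 -1.749 3.434
v -1.184 -1.469 5.193
v -2.165 -1.922 3.264
v -0.908 -1.641 5.023
v -1.865 -1.958 3.056
v -0.609 -1.678 4.815
v -1.587 -1.853 2.841
v -0.331 -1.573 4.6
v -1.373 -1.623 2.651
v -0.117 -1.343 4.411
v -1.256 -1.303 2.517
v 0 -1.022 4.276
v -1.253 -0.941 2.457
v 0.003 -0.661 4.217
f 2 1 4
f 2 4 3
f 4 1 5
f 4 5 3
f 5 1 6
f 5 6 3
f 6 1 7
f 6 7 3
f 7 1 8
f 7 8 3
f 8 1 9
f 8 9 3
f 9 1 10
f 9 10 3
f 10 1 11
f 10 11 3
f 11 1 12
f 11 12 3
f 12 1 13
f 12 13 3
f 13 1 14
f 13 14 3
f 14 1 15
f 14 15 3
f 15 1 16
f 15 16 3
f 16 1 2
f 16 2 3
f 18 17 21
f 18 21 19
f 19 21 22
f 19 22 20
f 21 17 23
f 21 23 22
f 22 23 24
f 22 24 20
f 23 17 25
f 23 25 24
f 24 25 26
f 24 26 20
f 25 17 27
f 25 27 26
f 26 27 28
f 26 28 20
f 27 17 29
f 27 29 28
f 28 29 30
f 28 30 20
f 29 17 31
f 29 31 30
f 30 31 32
f 30 32 20
f 31 17 33
f 31 33 32
f 32 33 34
f 32 34 20
f 33 17 35
f 33 35 34
f 34 35 36
f 34 36 20
f 35 17 37
f 35 37 36
f 36 37 38
f 36 38 20
f 37 17 39
f 37 39 38
f 38 39 40
f 38 40 20
f 39 17 41
f 39 41 40
f 40 41 42
f 40 42 20
f 41 17 43
f 41 43 42
f 42 43 44
f 42 44 20
f 43 17 45
f 43 45 44
f 44 45 46
f 44 46 20
f 45 17 47
f 45 47 46
f 46 47 48
f 46 48 20
f 47 17 49
f 47 49 48
f 48 49 50
f 48 50 20
f 49 17 18
f 49 18 50
f 50 18 19
f 50 19 20



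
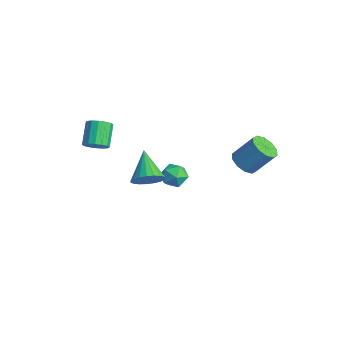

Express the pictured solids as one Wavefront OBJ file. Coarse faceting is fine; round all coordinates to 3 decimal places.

v -0.463 -2.191 -1.676
v 0.103 -2.149 -0.926
v -1.977 -1.629 -0.564
v 0.131 -1.787 -1.07
v 0.057 -1.494 -1.318
v -0.106 -1.322 -1.629
v -0.332 -1.3 -1.947
v -0.58 -1.432 -2.218
v -0.808 -1.695 -2.396
v -0.977 -2.044 -2.449
v -1.056 -2.418 -2.369
v -1.033 -2.753 -2.168
v -0.912 -2.99 -1.883
v -0.712 -3.09 -1.561
v -0.47 -3.034 -1.26
v -0.227 -2.832 -1.03
v -0.024 -2.519 -0.912
v 3.472 1.204 1.233
v 4.224 1.223 0.908
v 4.761 2.114 2.201
v 4.008 2.096 2.527
v 3.969 1.626 0.736
v 4.506 2.517 2.03
v 3.524 1.868 0.754
v 4.061 2.759 2.048
v 3.059 1.856 0.955
v 3.596 2.747 2.249
v 2.751 1.596 1.263
v 3.288 2.487 2.556
v 2.719 1.186 1.559
v 3.256 2.077 2.852
v 2.974 0.783 1.73
v 3.511 1.674 3.024
v 3.419 0.541 1.712
v 3.956 1.432 3.006
v 3.884 0.553 1.511
v 4.421 1.444 2.805
v 4.192 0.813 1.204
v 4.729 1.704 2.497
v -2.441 -4.195 0.463
v -2.033 -3.604 0.42
v -2.93 -2.914 1.374
v -3.339 -3.505 1.417
v -2.288 -3.564 0.151
v -3.185 -2.875 1.105
v -2.584 -3.694 -0.034
v -3.482 -3.004 0.92
v -2.843 -3.958 -0.086
v -3.74 -3.268 0.868
v -2.993 -4.285 0.009
v -3.89 -3.595 0.963
v -2.996 -4.588 0.226
v -3.893 -3.899 1.18
v -2.85 -4.786 0.506
v -3.747 -4.096 1.46
v -2.595 -4.825 0.775
v -3.492 -4.136 1.729
v -2.298 -4.696 0.96
v -3.196 -4.006 1.914
v -2.04 -4.432 1.012
v -2.937 -3.742 1.966
v -1.89 -4.105 0.917
v -2.787 -3.415 1.871
v -1.887 -3.801 0.7
v -2.784 -3.112 1.654
v -1.608 0.548 -3.736
v -1.123 0.593 -3.037
v -2.277 -0.533 -3.203
v -1.792 -0.488 -2.504
v -2.364 0.122 -2.665
v -1.951 0.79 -2.994
v -1.449 -0.73 -3.246
v -1.036 -0.062 -3.575
v -1.025 -0.197 -2.734
v -1.59 0.329 -2.375
v -1.81 -0.269 -3.865
v -2.375 0.257 -3.506
f 2 1 4
f 2 4 3
f 4 1 5
f 4 5 3
f 5 1 6
f 5 6 3
f 6 1 7
f 6 7 3
f 7 1 8
f 7 8 3
f 8 1 9
f 8 9 3
f 9 1 10
f 9 10 3
f 10 1 11
f 10 11 3
f 11 1 12
f 11 12 3
f 12 1 13
f 12 13 3
f 13 1 14
f 13 14 3
f 14 1 15
f 14 15 3
f 15 1 16
f 15 16 3
f 16 1 17
f 16 17 3
f 17 1 2
f 17 2 3
f 19 18 22
f 19 22 20
f 20 22 23
f 20 23 21
f 22 18 24
f 22 24 23
f 23 24 25
f 23 25 21
f 24 18 26
f 24 26 25
f 25 26 27
f 25 27 21
f 26 18 28
f 26 28 27
f 27 28 29
f 27 29 21
f 28 18 30
f 28 30 29
f 29 30 31
f 29 31 21
f 30 18 32
f 30 32 31
f 31 32 33
f 31 33 21
f 32 18 34
f 32 34 33
f 33 34 35
f 33 35 21
f 34 18 36
f 34 36 35
f 35 36 37
f 35 37 21
f 36 18 38
f 36 38 37
f 37 38 39
f 37 39 21
f 38 18 19
f 38 19 39
f 39 19 20
f 39 20 21
f 41 40 44
f 41 44 42
f 42 44 45
f 42 45 43
f 44 40 46
f 44 46 45
f 45 46 47
f 45 47 43
f 46 40 48
f 46 48 47
f 47 48 49
f 47 49 43
f 48 40 50
f 48 50 49
f 49 50 51
f 49 51 43
f 50 40 52
f 50 52 51
f 51 52 53
f 51 53 43
f 52 40 54
f 52 54 53
f 53 54 55
f 53 55 43
f 54 40 56
f 54 56 55
f 55 56 57
f 55 57 43
f 56 40 58
f 56 58 57
f 57 58 59
f 57 59 43
f 58 40 60
f 58 60 59
f 59 60 61
f 59 61 43
f 60 40 62
f 60 62 61
f 61 62 63
f 61 63 43
f 62 40 64
f 62 64 63
f 63 64 65
f 63 65 43
f 64 40 41
f 64 41 65
f 65 41 42
f 65 42 43
f 66 77 71
f 66 71 67
f 66 67 73
f 66 73 76
f 66 76 77
f 67 71 75
f 71 77 70
f 77 76 68
f 76 73 72
f 73 67 74
f 69 75 70
f 69 70 68
f 69 68 72
f 69 72 74
f 69 74 75
f 70 75 71
f 68 70 77
f 72 68 76
f 74 72 73
f 75 74 67



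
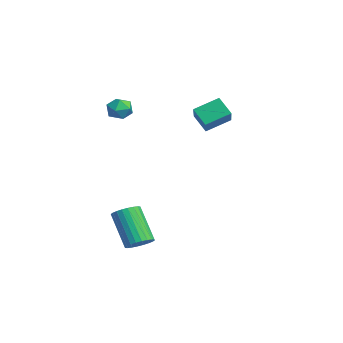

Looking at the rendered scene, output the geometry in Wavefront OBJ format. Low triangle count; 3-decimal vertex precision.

v -2.535 1.106 2.061
v -0.805 0.589 3.093
v -2.535 2.448 2.732
v -0.805 1.931 3.764
v -1.875 1.549 1.176
v -0.145 1.032 2.208
v -1.875 2.891 1.847
v -0.145 2.374 2.879
v -0.928 -2.595 3.845
v -0.25 -2.785 3.567
v -1.43 -3.555 3.273
v -0.752 -3.745 2.995
v -0.891 -3.815 3.736
v -0.581 -3.222 4.09
v -1.099 -3.118 2.75
v -0.789 -2.525 3.104
v -0.355 -3.108 2.891
v -0.227 -3.538 3.5
v -1.453 -2.802 3.34
v -1.325 -3.232 3.949
v 4.49 -3.489 -3.67
v 4.9 -3 -3.276
v 3.68 -3.382 -1.535
v 3.27 -3.871 -1.93
v 4.691 -2.826 -3.384
v 3.471 -3.208 -1.643
v 4.452 -2.752 -3.535
v 3.232 -3.134 -1.795
v 4.219 -2.791 -3.708
v 2.998 -3.173 -1.967
v 4.027 -2.936 -3.874
v 2.806 -3.318 -2.133
v 3.905 -3.165 -4.01
v 2.685 -3.547 -2.269
v 3.873 -3.443 -4.093
v 2.652 -3.825 -2.353
v 3.934 -3.729 -4.113
v 2.714 -4.111 -2.372
v 4.08 -3.978 -4.065
v 2.86 -4.36 -2.324
v 4.289 -4.152 -3.957
v 3.069 -4.534 -2.216
v 4.528 -4.226 -3.805
v 3.308 -4.608 -2.065
v 4.762 -4.187 -3.633
v 3.541 -4.569 -1.892
v 4.954 -4.042 -3.467
v 3.733 -4.424 -1.726
v 5.075 -3.813 -3.331
v 3.855 -4.195 -1.59
v 5.108 -3.535 -3.247
v 3.887 -3.917 -1.507
v 5.046 -3.249 -3.228
v 3.826 -3.631 -1.487
f 2 4 1
f 5 2 1
f 1 4 3
f 3 5 1
f 2 8 4
f 6 2 5
f 6 8 2
f 4 8 3
f 7 5 3
f 3 8 7
f 7 6 5
f 8 6 7
f 9 20 14
f 9 14 10
f 9 10 16
f 9 16 19
f 9 19 20
f 10 14 18
f 14 20 13
f 20 19 11
f 19 16 15
f 16 10 17
f 12 18 13
f 12 13 11
f 12 11 15
f 12 15 17
f 12 17 18
f 13 18 14
f 11 13 20
f 15 11 19
f 17 15 16
f 18 17 10
f 22 21 25
f 22 25 23
f 23 25 26
f 23 26 24
f 25 21 27
f 25 27 26
f 26 27 28
f 26 28 24
f 27 21 29
f 27 29 28
f 28 29 30
f 28 30 24
f 29 21 31
f 29 31 30
f 30 31 32
f 30 32 24
f 31 21 33
f 31 33 32
f 32 33 34
f 32 34 24
f 33 21 35
f 33 35 34
f 34 35 36
f 34 36 24
f 35 21 37
f 35 37 36
f 36 37 38
f 36 38 24
f 37 21 39
f 37 39 38
f 38 39 40
f 38 40 24
f 39 21 41
f 39 41 40
f 40 41 42
f 40 42 24
f 41 21 43
f 41 43 42
f 42 43 44
f 42 44 24
f 43 21 45
f 43 45 44
f 44 45 46
f 44 46 24
f 45 21 47
f 45 47 46
f 46 47 48
f 46 48 24
f 47 21 49
f 47 49 48
f 48 49 50
f 48 50 24
f 49 21 51
f 49 51 50
f 50 51 52
f 50 52 24
f 51 21 53
f 51 53 52
f 52 53 54
f 52 54 24
f 53 21 22
f 53 22 54
f 54 22 23
f 54 23 24



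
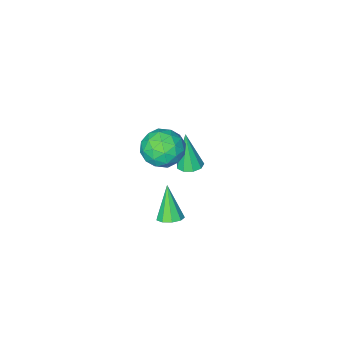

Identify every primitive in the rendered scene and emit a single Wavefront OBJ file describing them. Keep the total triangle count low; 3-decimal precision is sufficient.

v 0.008 3.273 2.871
v 0.98 3.888 2.993
v 1.02 1.752 2.467
v 1.992 2.367 2.589
v 1.34 2.127 3.513
v 0.714 3.066 3.763
v 1.286 2.574 1.697
v 0.66 3.513 1.947
v 1.77 3.456 2.268
v 1.803 3.179 3.39
v 0.197 2.461 2.07
v 0.23 2.184 3.192
v 0.405 3.714 2.968
v 1.595 1.926 2.492
v 1.212 1.785 3.036
v 1.783 2.146 3.108
v 0.249 3.231 3.42
v 0.82 3.593 3.492
v 1.032 2.557 3.798
v 1.18 2.047 1.968
v 1.751 2.409 2.04
v 0.217 3.494 2.352
v 0.788 3.855 2.424
v 0.968 3.083 1.662
v 1.44 3.821 2.613
v 2.036 2.927 2.375
v 1.621 3.049 1.851
v 1.253 3.601 1.998
v 1.46 3.659 3.273
v 2.055 2.765 3.035
v 1.672 2.624 3.579
v 1.304 3.176 3.725
v 1.924 3.405 2.846
v -0.055 2.875 2.425
v 0.54 1.981 2.187
v 0.696 2.464 1.735
v 0.328 3.016 1.881
v -0.036 2.713 3.085
v 0.56 1.819 2.847
v 0.747 2.039 3.462
v 0.379 2.591 3.609
v 0.076 2.235 2.614
v 0.19 2.224 -4.017
v 0.818 2.452 -3.776
v -0.19 1.376 -2.223
v 0.476 2.786 -3.691
v -0 2.857 -3.758
v -0.387 2.631 -3.947
v -0.504 2.215 -4.168
v -0.296 1.803 -4.319
v 0.139 1.587 -4.328
v 0.598 1.67 -4.192
v 0.866 2.011 -3.974
v -1.989 0.75 -2.136
v -1.304 0.606 -2.159
v -2.011 0.29 0.016
v -1.371 1.07 -2.061
v -1.727 1.384 -1.998
v -2.205 1.401 -1.999
v -2.583 1.114 -2.064
v -2.682 0.656 -2.163
v -2.458 0.242 -2.249
v -2.014 0.066 -2.282
v -1.558 0.209 -2.247
f 1 38 17
f 38 12 41
f 17 41 6
f 38 41 17
f 1 17 13
f 17 6 18
f 13 18 2
f 17 18 13
f 1 13 22
f 13 2 23
f 22 23 8
f 13 23 22
f 1 22 34
f 22 8 37
f 34 37 11
f 22 37 34
f 1 34 38
f 34 11 42
f 38 42 12
f 34 42 38
f 2 18 29
f 18 6 32
f 29 32 10
f 18 32 29
f 6 41 19
f 41 12 40
f 19 40 5
f 41 40 19
f 12 42 39
f 42 11 35
f 39 35 3
f 42 35 39
f 11 37 36
f 37 8 24
f 36 24 7
f 37 24 36
f 8 23 28
f 23 2 25
f 28 25 9
f 23 25 28
f 4 30 16
f 30 10 31
f 16 31 5
f 30 31 16
f 4 16 14
f 16 5 15
f 14 15 3
f 16 15 14
f 4 14 21
f 14 3 20
f 21 20 7
f 14 20 21
f 4 21 26
f 21 7 27
f 26 27 9
f 21 27 26
f 4 26 30
f 26 9 33
f 30 33 10
f 26 33 30
f 5 31 19
f 31 10 32
f 19 32 6
f 31 32 19
f 3 15 39
f 15 5 40
f 39 40 12
f 15 40 39
f 7 20 36
f 20 3 35
f 36 35 11
f 20 35 36
f 9 27 28
f 27 7 24
f 28 24 8
f 27 24 28
f 10 33 29
f 33 9 25
f 29 25 2
f 33 25 29
f 44 43 46
f 44 46 45
f 46 43 47
f 46 47 45
f 47 43 48
f 47 48 45
f 48 43 49
f 48 49 45
f 49 43 50
f 49 50 45
f 50 43 51
f 50 51 45
f 51 43 52
f 51 52 45
f 52 43 53
f 52 53 45
f 53 43 44
f 53 44 45
f 55 54 57
f 55 57 56
f 57 54 58
f 57 58 56
f 58 54 59
f 58 59 56
f 59 54 60
f 59 60 56
f 60 54 61
f 60 61 56
f 61 54 62
f 61 62 56
f 62 54 63
f 62 63 56
f 63 54 64
f 63 64 56
f 64 54 55
f 64 55 56



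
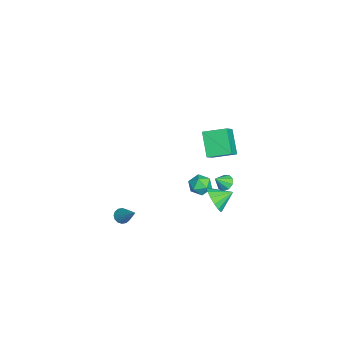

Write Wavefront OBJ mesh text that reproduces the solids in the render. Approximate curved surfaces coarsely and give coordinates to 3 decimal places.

v -0.78 3.224 -4.209
v -0.426 3.724 -5.037
v -1.08 4.396 -3.631
v -0.943 3.641 -5.137
v -1.416 3.446 -4.988
v -1.719 3.192 -4.631
v -1.77 2.946 -4.16
v -1.556 2.775 -3.703
v -1.134 2.725 -3.381
v -0.617 2.808 -3.281
v -0.144 3.003 -3.43
v 0.159 3.257 -3.788
v 0.211 3.503 -4.258
v -0.004 3.673 -4.715
v -0.992 3.885 -2.64
v -0.628 4.37 -2.437
v -0.568 3.255 -1.9
v -1.008 4.367 -2.22
v -1.381 4.139 -2.2
v -1.572 3.792 -2.385
v -1.492 3.488 -2.69
v -1.178 3.37 -2.971
v -0.777 3.492 -3.097
v -0.477 3.798 -3.009
v -0.418 4.145 -2.748
v 0.855 2.824 3.825
v 1.997 2.507 4.808
v 0.903 4.295 4.243
v 2.045 3.979 5.226
v 2.095 3.161 2.494
v 3.237 2.845 3.477
v 2.143 4.633 2.912
v 3.285 4.316 3.895
v -1.675 3.047 -3.844
v -1.097 2.738 -3.3
v -2.343 1.842 -3.82
v -1.765 1.533 -3.276
v -2.307 2.139 -3.023
v -1.894 2.884 -3.037
v -1.546 1.696 -4.083
v -1.133 2.441 -4.097
v -1.017 1.903 -3.447
v -1.488 2.176 -2.792
v -1.952 2.404 -4.328
v -2.423 2.677 -3.673
v 2.04 -2.389 -3.532
v 2.334 -2.121 -3.954
v 3.06 -1.491 -2.248
v 2.101 -1.941 -3.895
v 1.852 -1.881 -3.738
v 1.653 -1.957 -3.527
v 1.558 -2.15 -3.317
v 1.592 -2.406 -3.164
v 1.746 -2.658 -3.11
v 1.979 -2.838 -3.169
v 2.228 -2.898 -3.326
v 2.427 -2.821 -3.537
v 2.522 -2.629 -3.747
v 2.488 -2.373 -3.9
f 2 1 4
f 2 4 3
f 4 1 5
f 4 5 3
f 5 1 6
f 5 6 3
f 6 1 7
f 6 7 3
f 7 1 8
f 7 8 3
f 8 1 9
f 8 9 3
f 9 1 10
f 9 10 3
f 10 1 11
f 10 11 3
f 11 1 12
f 11 12 3
f 12 1 13
f 12 13 3
f 13 1 14
f 13 14 3
f 14 1 2
f 14 2 3
f 16 15 18
f 16 18 17
f 18 15 19
f 18 19 17
f 19 15 20
f 19 20 17
f 20 15 21
f 20 21 17
f 21 15 22
f 21 22 17
f 22 15 23
f 22 23 17
f 23 15 24
f 23 24 17
f 24 15 25
f 24 25 17
f 25 15 16
f 25 16 17
f 27 29 26
f 30 27 26
f 26 29 28
f 28 30 26
f 27 33 29
f 31 27 30
f 31 33 27
f 29 33 28
f 32 30 28
f 28 33 32
f 32 31 30
f 33 31 32
f 34 45 39
f 34 39 35
f 34 35 41
f 34 41 44
f 34 44 45
f 35 39 43
f 39 45 38
f 45 44 36
f 44 41 40
f 41 35 42
f 37 43 38
f 37 38 36
f 37 36 40
f 37 40 42
f 37 42 43
f 38 43 39
f 36 38 45
f 40 36 44
f 42 40 41
f 43 42 35
f 47 46 49
f 47 49 48
f 49 46 50
f 49 50 48
f 50 46 51
f 50 51 48
f 51 46 52
f 51 52 48
f 52 46 53
f 52 53 48
f 53 46 54
f 53 54 48
f 54 46 55
f 54 55 48
f 55 46 56
f 55 56 48
f 56 46 57
f 56 57 48
f 57 46 58
f 57 58 48
f 58 46 59
f 58 59 48
f 59 46 47
f 59 47 48



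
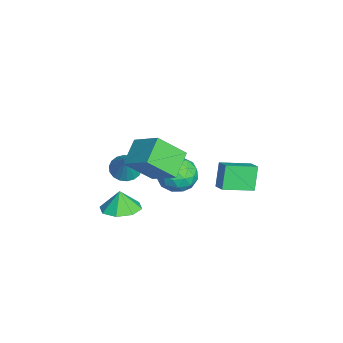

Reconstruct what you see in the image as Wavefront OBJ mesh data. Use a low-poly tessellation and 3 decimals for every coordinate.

v -1.516 0.497 -0.91
v -0.348 0.491 -1.053
v -1.632 -1.191 -1.787
v -0.464 -1.197 -1.93
v -0.925 -1.314 -0.853
v -0.854 -0.271 -0.311
v -1.126 -0.429 -2.529
v -1.055 0.614 -1.987
v -0.106 -0.081 -2.054
v 0.018 -0.628 -1.018
v -1.998 -0.072 -1.822
v -1.874 -0.619 -0.786
v -0.922 0.642 -0.905
v -1.058 -1.342 -1.935
v -1.33 -1.411 -1.302
v -0.643 -1.414 -1.387
v -1.219 0.194 -0.468
v -0.532 0.191 -0.553
v -0.872 -0.87 -0.435
v -1.448 -0.891 -2.287
v -0.761 -0.894 -2.372
v -1.337 0.714 -1.453
v -0.65 0.711 -1.538
v -1.108 0.17 -2.405
v -0.093 0.302 -1.577
v -0.161 -0.69 -2.092
v -0.551 -0.239 -2.444
v -0.509 0.374 -2.126
v -0.02 -0.019 -0.968
v -0.088 -1.011 -1.484
v -0.36 -1.08 -0.85
v -0.318 -0.467 -0.532
v 0.122 -0.356 -1.556
v -1.892 0.311 -1.356
v -1.96 -0.681 -1.872
v -1.662 -0.233 -2.308
v -1.62 0.38 -1.99
v -1.819 -0.01 -0.748
v -1.887 -1.002 -1.263
v -1.471 -1.074 -0.714
v -1.429 -0.461 -0.396
v -2.102 -0.344 -1.284
v 2.562 1.374 0.562
v 1.871 1.582 1.843
v 2.174 3.023 0.085
v 1.483 3.231 1.365
v 3.297 1.649 0.915
v 2.606 1.857 2.195
v 2.909 3.298 0.437
v 2.218 3.506 1.718
v 1.169 -1.724 0.111
v 1.351 -3.181 1.499
v -0.14 -1.122 0.916
v 0.042 -2.578 2.303
v 2.338 -0.582 1.157
v 2.52 -2.038 2.544
v 1.029 0.021 1.961
v 1.211 -1.436 3.349
v -3.643 -2.983 -2.991
v -2.937 -3.316 -3.418
v -2.717 -2.917 -1.509
v -2.891 -2.925 -3.464
v -2.995 -2.546 -3.416
v -3.226 -2.253 -3.284
v -3.541 -2.105 -3.094
v -3.875 -2.13 -2.884
v -4.164 -2.325 -2.695
v -4.35 -2.649 -2.565
v -4.395 -3.04 -2.519
v -4.292 -3.42 -2.567
v -4.06 -3.712 -2.699
v -3.746 -3.861 -2.888
v -3.411 -3.835 -3.099
v -3.123 -3.641 -3.288
v 3.167 -3.37 -0.402
v 4.067 -2.812 -0.191
v 2.933 -3.41 0.702
v 3.413 -2.322 -0.312
v 2.614 -2.446 -0.486
v 2.14 -3.111 -0.611
v 2.267 -3.928 -0.614
v 2.922 -4.418 -0.493
v 3.72 -4.294 -0.319
v 4.195 -3.628 -0.194
f 1 38 17
f 38 12 41
f 17 41 6
f 38 41 17
f 1 17 13
f 17 6 18
f 13 18 2
f 17 18 13
f 1 13 22
f 13 2 23
f 22 23 8
f 13 23 22
f 1 22 34
f 22 8 37
f 34 37 11
f 22 37 34
f 1 34 38
f 34 11 42
f 38 42 12
f 34 42 38
f 2 18 29
f 18 6 32
f 29 32 10
f 18 32 29
f 6 41 19
f 41 12 40
f 19 40 5
f 41 40 19
f 12 42 39
f 42 11 35
f 39 35 3
f 42 35 39
f 11 37 36
f 37 8 24
f 36 24 7
f 37 24 36
f 8 23 28
f 23 2 25
f 28 25 9
f 23 25 28
f 4 30 16
f 30 10 31
f 16 31 5
f 30 31 16
f 4 16 14
f 16 5 15
f 14 15 3
f 16 15 14
f 4 14 21
f 14 3 20
f 21 20 7
f 14 20 21
f 4 21 26
f 21 7 27
f 26 27 9
f 21 27 26
f 4 26 30
f 26 9 33
f 30 33 10
f 26 33 30
f 5 31 19
f 31 10 32
f 19 32 6
f 31 32 19
f 3 15 39
f 15 5 40
f 39 40 12
f 15 40 39
f 7 20 36
f 20 3 35
f 36 35 11
f 20 35 36
f 9 27 28
f 27 7 24
f 28 24 8
f 27 24 28
f 10 33 29
f 33 9 25
f 29 25 2
f 33 25 29
f 44 46 43
f 47 44 43
f 43 46 45
f 45 47 43
f 44 50 46
f 48 44 47
f 48 50 44
f 46 50 45
f 49 47 45
f 45 50 49
f 49 48 47
f 50 48 49
f 52 54 51
f 55 52 51
f 51 54 53
f 53 55 51
f 52 58 54
f 56 52 55
f 56 58 52
f 54 58 53
f 57 55 53
f 53 58 57
f 57 56 55
f 58 56 57
f 60 59 62
f 60 62 61
f 62 59 63
f 62 63 61
f 63 59 64
f 63 64 61
f 64 59 65
f 64 65 61
f 65 59 66
f 65 66 61
f 66 59 67
f 66 67 61
f 67 59 68
f 67 68 61
f 68 59 69
f 68 69 61
f 69 59 70
f 69 70 61
f 70 59 71
f 70 71 61
f 71 59 72
f 71 72 61
f 72 59 73
f 72 73 61
f 73 59 74
f 73 74 61
f 74 59 60
f 74 60 61
f 76 75 78
f 76 78 77
f 78 75 79
f 78 79 77
f 79 75 80
f 79 80 77
f 80 75 81
f 80 81 77
f 81 75 82
f 81 82 77
f 82 75 83
f 82 83 77
f 83 75 84
f 83 84 77
f 84 75 76
f 84 76 77



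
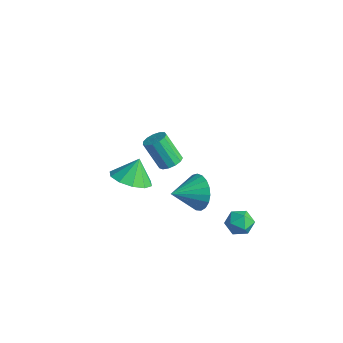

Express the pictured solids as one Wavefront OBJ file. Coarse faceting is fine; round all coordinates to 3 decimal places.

v 1.426 -2.203 2.589
v 1.894 -2.013 2.894
v 1.161 -2.367 4.237
v 0.694 -2.557 3.931
v 1.695 -1.75 2.855
v 0.962 -2.104 4.197
v 1.41 -1.631 2.731
v 0.677 -1.984 4.073
v 1.131 -1.693 2.562
v 0.398 -2.047 3.904
v 0.945 -1.918 2.401
v 0.212 -2.271 3.744
v 0.913 -2.233 2.3
v 0.18 -2.586 3.643
v 1.043 -2.538 2.291
v 0.31 -2.892 3.634
v 1.295 -2.738 2.376
v 0.562 -3.091 3.719
v 1.589 -2.767 2.529
v 0.856 -3.121 3.871
v 1.831 -2.618 2.7
v 1.098 -2.971 4.043
v 1.945 -2.337 2.837
v 1.212 -2.69 4.179
v 2.423 -1.45 0.751
v 3.044 -1.291 1.493
v 2.197 -2.79 1.229
v 2.689 -1.174 1.653
v 2.287 -1.104 1.658
v 1.909 -1.094 1.506
v 1.62 -1.146 1.223
v 1.47 -1.25 0.859
v 1.485 -1.389 0.476
v 1.662 -1.539 0.141
v 1.971 -1.673 -0.089
v 2.358 -1.769 -0.173
v 2.756 -1.809 -0.098
v 3.097 -1.788 0.124
v 3.321 -1.708 0.455
v 3.391 -1.584 0.837
v 3.293 -1.436 1.204
v -2.369 -1.714 -1.751
v -1.505 -1.126 -1.98
v -2.471 -1.126 -0.629
v -2.037 -0.801 -2.199
v -2.696 -0.824 -2.247
v -3.23 -1.187 -2.105
v -3.436 -1.751 -1.828
v -3.233 -2.301 -1.521
v -2.701 -2.627 -1.302
v -2.042 -2.604 -1.255
v -1.508 -2.241 -1.396
v -1.302 -1.676 -1.673
v 3.067 0.979 -3.276
v 3.264 0.639 -2.629
v 1.916 1.081 -2.871
v 2.113 0.741 -2.224
v 2.369 1.436 -2.38
v 3.08 1.373 -2.63
v 2.1 0.347 -2.87
v 2.811 0.284 -3.12
v 2.666 0.248 -2.378
v 2.832 0.922 -2.075
v 2.348 0.798 -3.425
v 2.514 1.472 -3.122
f 2 1 5
f 2 5 3
f 3 5 6
f 3 6 4
f 5 1 7
f 5 7 6
f 6 7 8
f 6 8 4
f 7 1 9
f 7 9 8
f 8 9 10
f 8 10 4
f 9 1 11
f 9 11 10
f 10 11 12
f 10 12 4
f 11 1 13
f 11 13 12
f 12 13 14
f 12 14 4
f 13 1 15
f 13 15 14
f 14 15 16
f 14 16 4
f 15 1 17
f 15 17 16
f 16 17 18
f 16 18 4
f 17 1 19
f 17 19 18
f 18 19 20
f 18 20 4
f 19 1 21
f 19 21 20
f 20 21 22
f 20 22 4
f 21 1 23
f 21 23 22
f 22 23 24
f 22 24 4
f 23 1 2
f 23 2 24
f 24 2 3
f 24 3 4
f 26 25 28
f 26 28 27
f 28 25 29
f 28 29 27
f 29 25 30
f 29 30 27
f 30 25 31
f 30 31 27
f 31 25 32
f 31 32 27
f 32 25 33
f 32 33 27
f 33 25 34
f 33 34 27
f 34 25 35
f 34 35 27
f 35 25 36
f 35 36 27
f 36 25 37
f 36 37 27
f 37 25 38
f 37 38 27
f 38 25 39
f 38 39 27
f 39 25 40
f 39 40 27
f 40 25 41
f 40 41 27
f 41 25 26
f 41 26 27
f 43 42 45
f 43 45 44
f 45 42 46
f 45 46 44
f 46 42 47
f 46 47 44
f 47 42 48
f 47 48 44
f 48 42 49
f 48 49 44
f 49 42 50
f 49 50 44
f 50 42 51
f 50 51 44
f 51 42 52
f 51 52 44
f 52 42 53
f 52 53 44
f 53 42 43
f 53 43 44
f 54 65 59
f 54 59 55
f 54 55 61
f 54 61 64
f 54 64 65
f 55 59 63
f 59 65 58
f 65 64 56
f 64 61 60
f 61 55 62
f 57 63 58
f 57 58 56
f 57 56 60
f 57 60 62
f 57 62 63
f 58 63 59
f 56 58 65
f 60 56 64
f 62 60 61
f 63 62 55



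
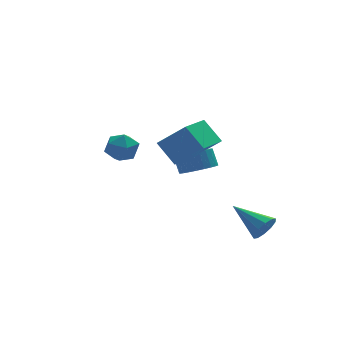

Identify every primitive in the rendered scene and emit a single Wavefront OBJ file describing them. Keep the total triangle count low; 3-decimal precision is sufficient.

v -0.888 -1.274 1.51
v 0.271 -1.929 2.707
v -1.455 -0.382 2.546
v -0.296 -1.036 3.743
v 0.516 0.236 0.977
v 1.675 -0.418 2.174
v -0.051 1.129 2.013
v 1.108 0.474 3.21
v 1.139 1.282 -0.547
v 1.816 0.735 -0.143
v 1.699 1.252 0.752
v 1.021 1.798 0.347
v 2.022 1.017 -0.279
v 1.904 1.534 0.616
v 2.093 1.34 -0.456
v 1.975 1.856 0.439
v 2.018 1.653 -0.646
v 1.901 2.17 0.249
v 1.81 1.91 -0.822
v 1.693 2.427 0.073
v 1.5 2.072 -0.956
v 1.382 2.588 -0.061
v 1.134 2.113 -1.028
v 1.017 2.629 -0.133
v 0.77 2.027 -1.026
v 0.652 2.544 -0.131
v 0.461 1.828 -0.952
v 0.344 2.345 -0.057
v 0.256 1.546 -0.816
v 0.138 2.063 0.079
v 0.185 1.224 -0.639
v 0.067 1.74 0.256
v 0.259 0.91 -0.449
v 0.142 1.427 0.446
v 0.467 0.653 -0.273
v 0.35 1.17 0.622
v 0.778 0.492 -0.139
v 0.66 1.008 0.756
v 1.143 0.451 -0.067
v 1.026 0.967 0.828
v 1.508 0.536 -0.069
v 1.39 1.053 0.826
v -4.54 -2.514 3.638
v -3.827 -2.038 3.552
v -3.793 -3.522 4.248
v -3.08 -3.046 4.162
v -3.697 -2.801 4.712
v -4.159 -2.179 4.335
v -3.461 -3.381 3.465
v -3.923 -2.759 3.088
v -3.16 -2.574 3.444
v -3.306 -2.215 4.215
v -4.314 -3.345 3.585
v -4.46 -2.986 4.356
v 2.304 -4.532 -1.455
v 2.867 -4.416 -0.973
v 1.316 -3.008 -0.665
v 2.95 -4.165 -1.354
v 2.787 -4.054 -1.773
v 2.438 -4.125 -2.071
v 2.039 -4.352 -2.133
v 1.741 -4.648 -1.936
v 1.658 -4.899 -1.555
v 1.822 -5.01 -1.136
v 2.17 -4.938 -0.839
v 2.569 -4.711 -0.776
f 2 4 1
f 5 2 1
f 1 4 3
f 3 5 1
f 2 8 4
f 6 2 5
f 6 8 2
f 4 8 3
f 7 5 3
f 3 8 7
f 7 6 5
f 8 6 7
f 10 9 13
f 10 13 11
f 11 13 14
f 11 14 12
f 13 9 15
f 13 15 14
f 14 15 16
f 14 16 12
f 15 9 17
f 15 17 16
f 16 17 18
f 16 18 12
f 17 9 19
f 17 19 18
f 18 19 20
f 18 20 12
f 19 9 21
f 19 21 20
f 20 21 22
f 20 22 12
f 21 9 23
f 21 23 22
f 22 23 24
f 22 24 12
f 23 9 25
f 23 25 24
f 24 25 26
f 24 26 12
f 25 9 27
f 25 27 26
f 26 27 28
f 26 28 12
f 27 9 29
f 27 29 28
f 28 29 30
f 28 30 12
f 29 9 31
f 29 31 30
f 30 31 32
f 30 32 12
f 31 9 33
f 31 33 32
f 32 33 34
f 32 34 12
f 33 9 35
f 33 35 34
f 34 35 36
f 34 36 12
f 35 9 37
f 35 37 36
f 36 37 38
f 36 38 12
f 37 9 39
f 37 39 38
f 38 39 40
f 38 40 12
f 39 9 41
f 39 41 40
f 40 41 42
f 40 42 12
f 41 9 10
f 41 10 42
f 42 10 11
f 42 11 12
f 43 54 48
f 43 48 44
f 43 44 50
f 43 50 53
f 43 53 54
f 44 48 52
f 48 54 47
f 54 53 45
f 53 50 49
f 50 44 51
f 46 52 47
f 46 47 45
f 46 45 49
f 46 49 51
f 46 51 52
f 47 52 48
f 45 47 54
f 49 45 53
f 51 49 50
f 52 51 44
f 56 55 58
f 56 58 57
f 58 55 59
f 58 59 57
f 59 55 60
f 59 60 57
f 60 55 61
f 60 61 57
f 61 55 62
f 61 62 57
f 62 55 63
f 62 63 57
f 63 55 64
f 63 64 57
f 64 55 65
f 64 65 57
f 65 55 66
f 65 66 57
f 66 55 56
f 66 56 57

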